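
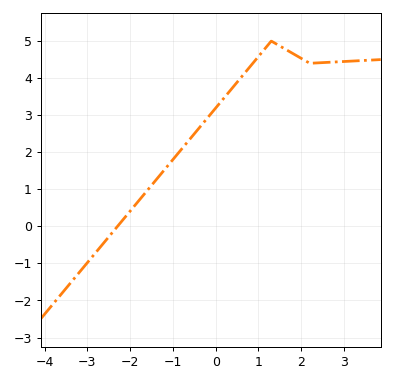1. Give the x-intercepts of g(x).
-2.2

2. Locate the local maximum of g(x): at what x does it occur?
1.4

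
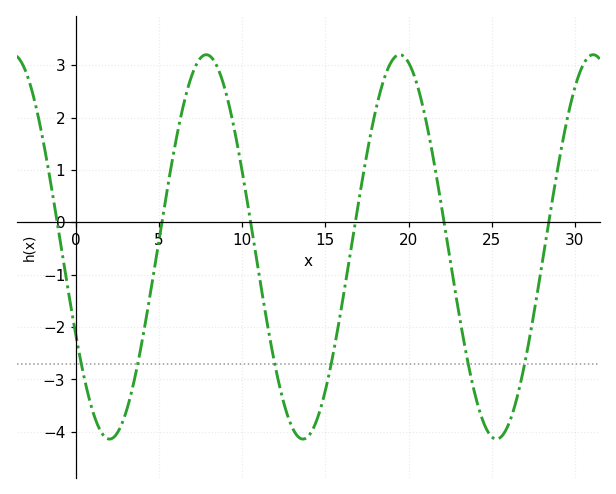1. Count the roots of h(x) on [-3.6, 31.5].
6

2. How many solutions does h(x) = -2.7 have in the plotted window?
6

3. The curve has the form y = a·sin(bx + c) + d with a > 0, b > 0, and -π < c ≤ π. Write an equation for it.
y = 3.67sin(0.54x - 2.66) - 0.47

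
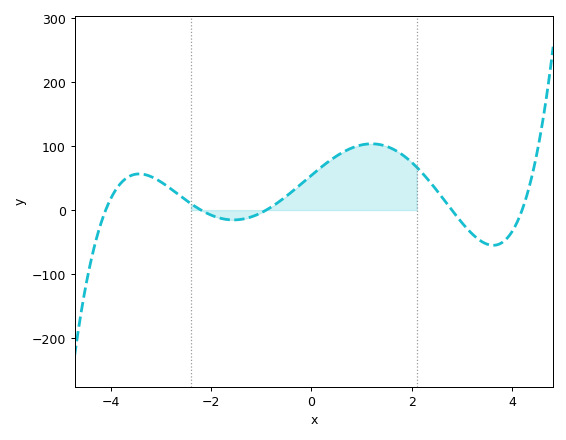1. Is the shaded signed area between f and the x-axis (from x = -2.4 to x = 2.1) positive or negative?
positive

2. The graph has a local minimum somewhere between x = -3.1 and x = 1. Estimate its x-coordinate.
-1.6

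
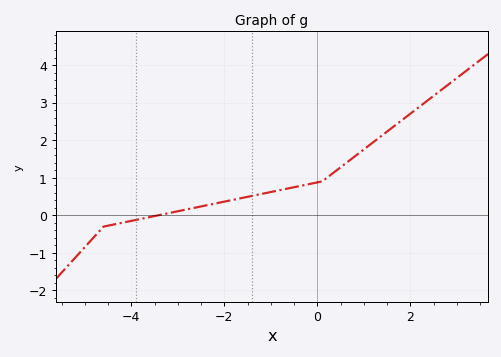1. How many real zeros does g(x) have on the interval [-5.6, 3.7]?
1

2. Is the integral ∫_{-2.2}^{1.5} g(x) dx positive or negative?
positive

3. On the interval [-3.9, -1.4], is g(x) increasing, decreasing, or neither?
increasing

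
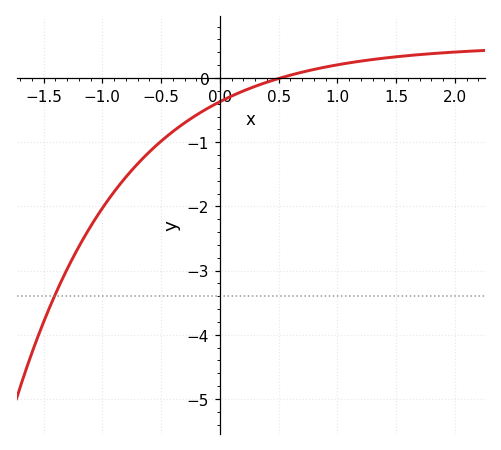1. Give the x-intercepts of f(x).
0.5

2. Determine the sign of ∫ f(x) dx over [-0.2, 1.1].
negative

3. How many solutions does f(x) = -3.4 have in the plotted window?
1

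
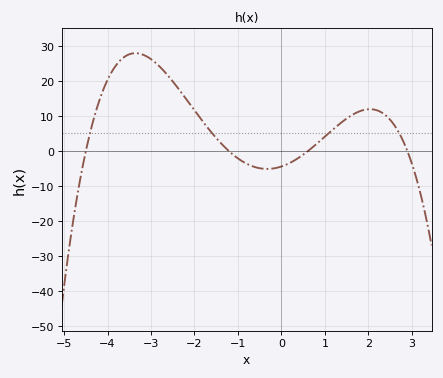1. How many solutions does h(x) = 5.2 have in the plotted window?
4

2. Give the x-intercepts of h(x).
-4.4, -1.2, 0.6, 2.8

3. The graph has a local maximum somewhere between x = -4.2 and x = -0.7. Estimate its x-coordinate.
-3.4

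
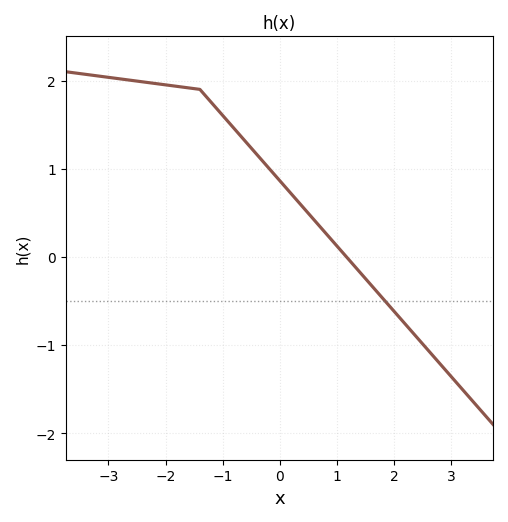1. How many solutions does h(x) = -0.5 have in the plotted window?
1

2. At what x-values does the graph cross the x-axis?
1.16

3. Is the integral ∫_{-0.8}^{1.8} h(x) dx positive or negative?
positive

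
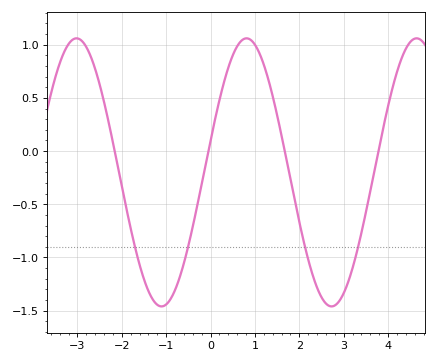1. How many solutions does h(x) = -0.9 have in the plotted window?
4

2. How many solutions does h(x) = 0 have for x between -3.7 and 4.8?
4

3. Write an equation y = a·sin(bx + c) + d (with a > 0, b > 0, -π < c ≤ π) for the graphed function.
y = 1.26sin(1.64x + 0.242) - 0.2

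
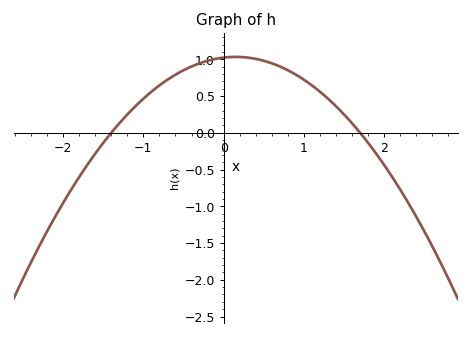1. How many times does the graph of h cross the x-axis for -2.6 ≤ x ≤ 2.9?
2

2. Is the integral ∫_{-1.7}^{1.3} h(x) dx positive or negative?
positive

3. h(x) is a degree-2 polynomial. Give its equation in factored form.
y = -0.43(x + 1.4)(x - 1.7)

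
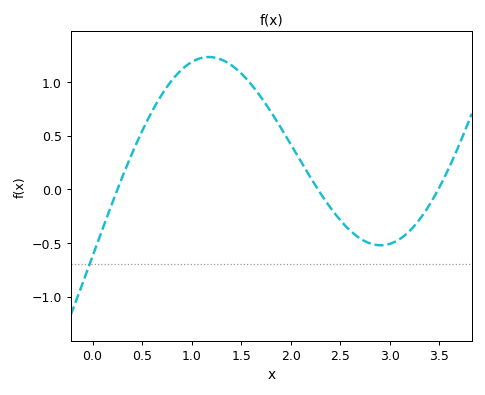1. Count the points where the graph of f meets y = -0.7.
1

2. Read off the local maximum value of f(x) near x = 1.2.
1.25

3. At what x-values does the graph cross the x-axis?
0.3, 2.3, 3.5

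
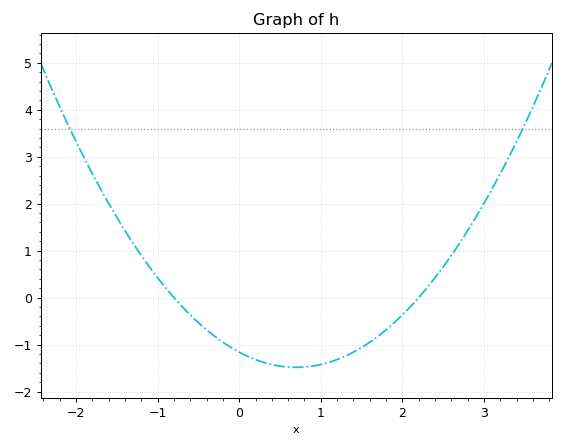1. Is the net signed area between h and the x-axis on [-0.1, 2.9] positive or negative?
negative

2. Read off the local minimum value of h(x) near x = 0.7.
-1.49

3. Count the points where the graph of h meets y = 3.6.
2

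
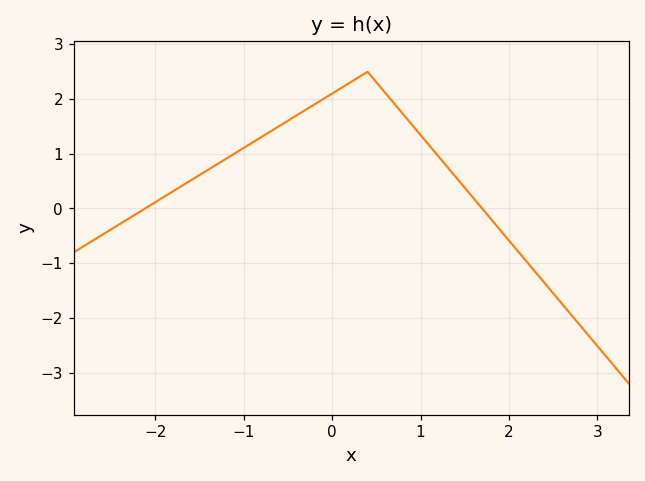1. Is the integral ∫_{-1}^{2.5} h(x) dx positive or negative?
positive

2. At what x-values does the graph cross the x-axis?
-2.12, 1.7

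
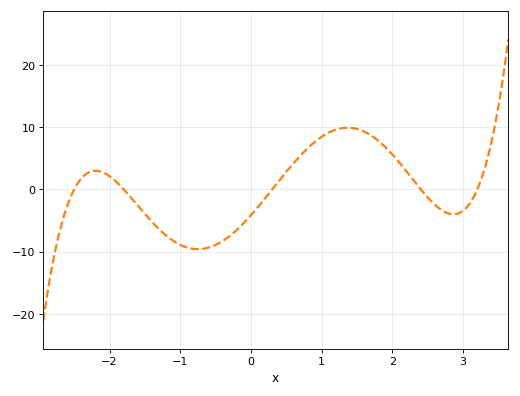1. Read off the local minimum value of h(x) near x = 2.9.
-4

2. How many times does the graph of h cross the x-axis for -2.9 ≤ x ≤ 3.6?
5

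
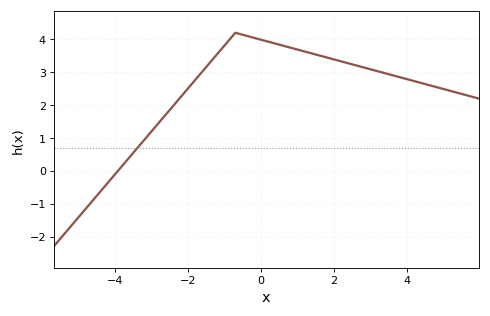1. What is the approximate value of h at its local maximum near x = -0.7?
4.2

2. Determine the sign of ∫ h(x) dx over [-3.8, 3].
positive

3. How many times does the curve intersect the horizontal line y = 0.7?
1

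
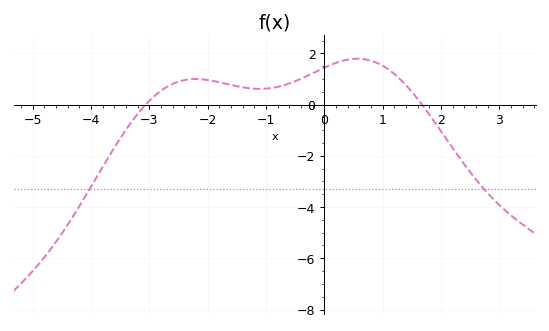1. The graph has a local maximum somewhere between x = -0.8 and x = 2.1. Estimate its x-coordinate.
0.572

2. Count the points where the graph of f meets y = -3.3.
2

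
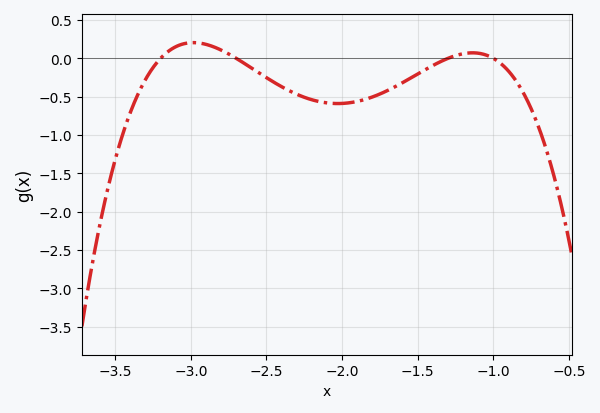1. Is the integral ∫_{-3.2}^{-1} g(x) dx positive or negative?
negative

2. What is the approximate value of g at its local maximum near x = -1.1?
0.072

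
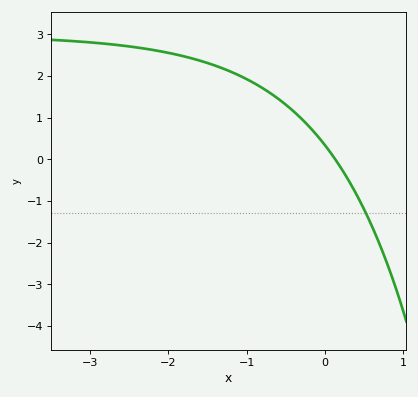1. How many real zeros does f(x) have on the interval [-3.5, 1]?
1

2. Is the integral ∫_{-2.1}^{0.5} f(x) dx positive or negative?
positive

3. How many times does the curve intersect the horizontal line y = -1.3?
1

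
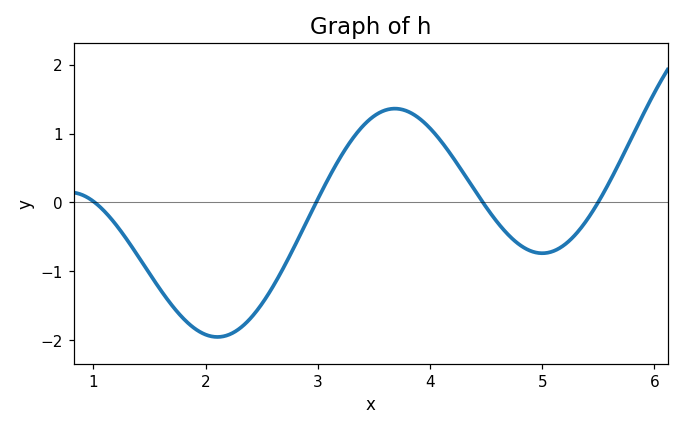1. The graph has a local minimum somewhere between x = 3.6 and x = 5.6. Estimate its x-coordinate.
5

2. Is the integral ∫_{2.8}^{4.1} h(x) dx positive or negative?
positive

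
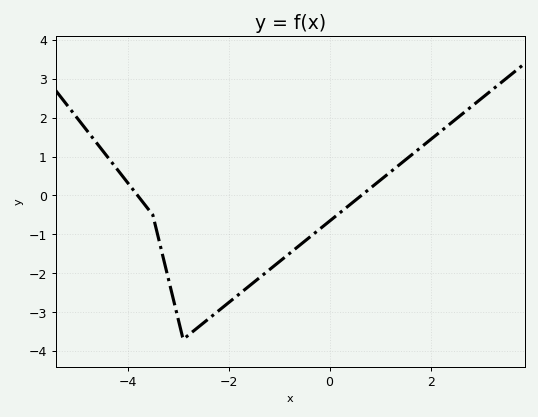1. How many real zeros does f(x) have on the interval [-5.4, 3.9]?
2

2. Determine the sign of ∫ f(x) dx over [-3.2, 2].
negative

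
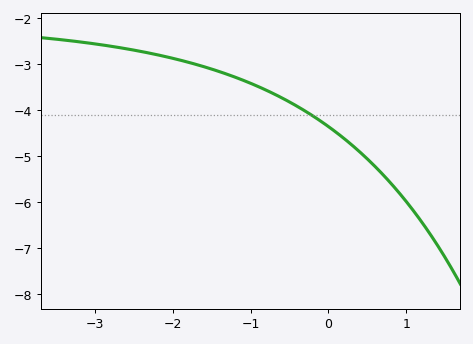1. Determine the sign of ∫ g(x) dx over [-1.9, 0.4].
negative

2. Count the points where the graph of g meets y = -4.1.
1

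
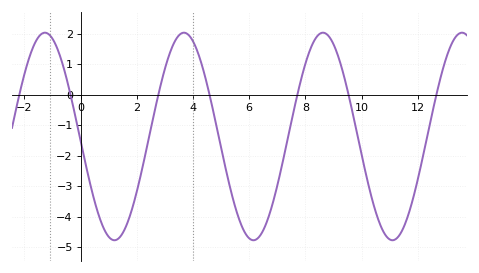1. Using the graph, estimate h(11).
-4.8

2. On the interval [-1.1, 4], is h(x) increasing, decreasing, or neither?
neither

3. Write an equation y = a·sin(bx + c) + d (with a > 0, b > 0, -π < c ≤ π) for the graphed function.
y = 3.41sin(1.3x - 3.1) - 1.37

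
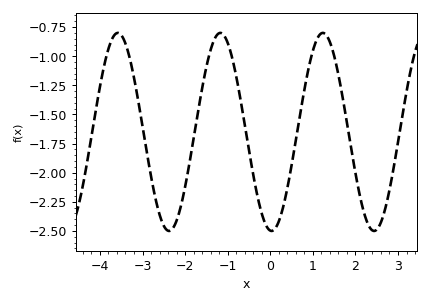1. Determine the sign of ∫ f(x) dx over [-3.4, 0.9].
negative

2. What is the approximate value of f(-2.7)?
-2.21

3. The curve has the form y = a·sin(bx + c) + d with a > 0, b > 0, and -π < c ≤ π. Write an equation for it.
y = 0.85sin(2.61x - 1.65) - 1.65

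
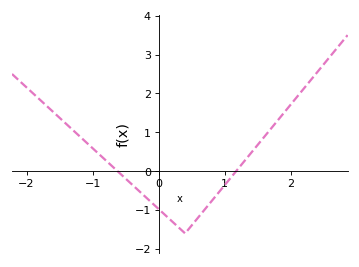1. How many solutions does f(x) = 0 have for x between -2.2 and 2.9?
2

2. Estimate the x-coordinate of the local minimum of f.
0.4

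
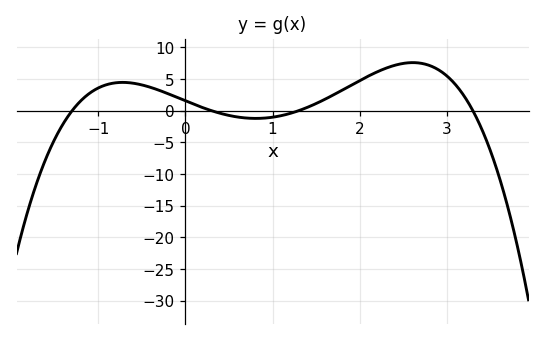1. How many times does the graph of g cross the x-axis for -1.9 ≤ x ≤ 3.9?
4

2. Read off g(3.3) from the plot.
0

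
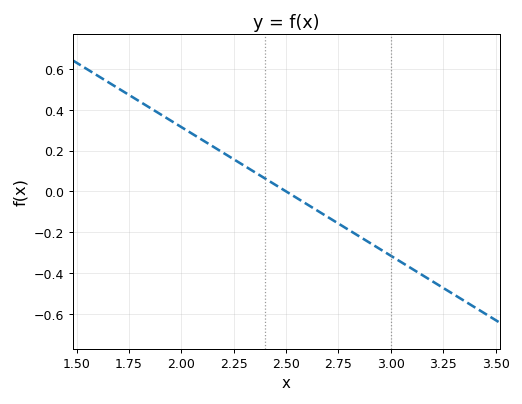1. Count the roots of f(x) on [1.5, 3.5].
1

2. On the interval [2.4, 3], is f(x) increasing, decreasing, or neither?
decreasing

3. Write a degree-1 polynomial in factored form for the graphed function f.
y = -0.63(x - 2.5)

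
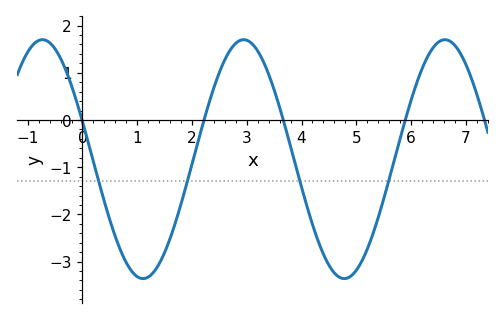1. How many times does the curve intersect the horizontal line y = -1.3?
4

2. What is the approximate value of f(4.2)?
-2.21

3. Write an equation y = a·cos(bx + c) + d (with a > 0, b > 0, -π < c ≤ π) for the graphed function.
y = 2.53cos(1.71x + 1.25) - 0.83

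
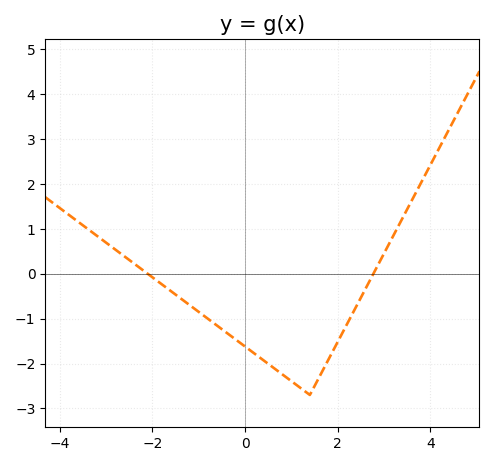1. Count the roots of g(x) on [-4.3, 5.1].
2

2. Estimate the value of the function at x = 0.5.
-2.01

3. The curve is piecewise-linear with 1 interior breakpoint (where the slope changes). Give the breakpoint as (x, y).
(1.4, -2.7)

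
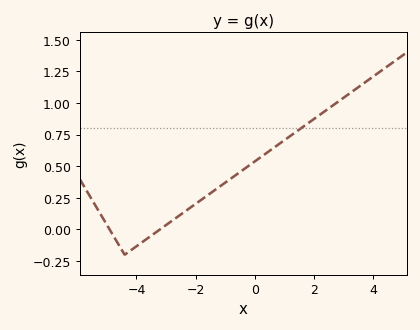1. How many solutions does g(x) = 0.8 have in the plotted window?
1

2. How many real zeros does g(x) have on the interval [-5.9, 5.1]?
2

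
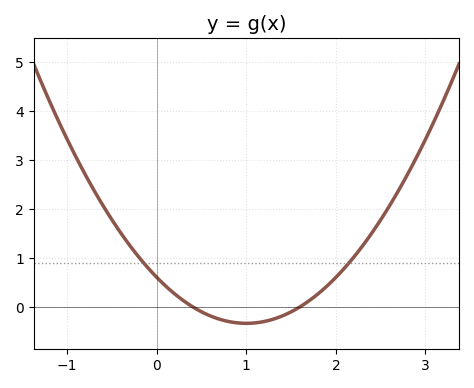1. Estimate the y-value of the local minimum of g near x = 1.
-0.338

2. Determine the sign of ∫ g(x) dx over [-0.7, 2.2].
positive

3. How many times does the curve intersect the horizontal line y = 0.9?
2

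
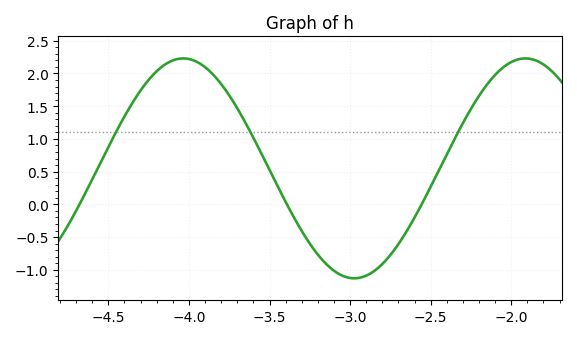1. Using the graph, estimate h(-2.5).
0.27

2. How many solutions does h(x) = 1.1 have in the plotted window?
3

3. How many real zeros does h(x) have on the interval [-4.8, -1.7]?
3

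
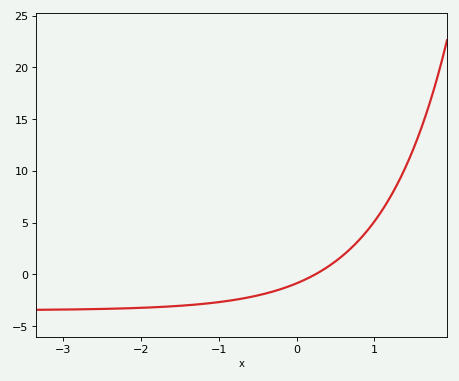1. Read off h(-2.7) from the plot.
-3.5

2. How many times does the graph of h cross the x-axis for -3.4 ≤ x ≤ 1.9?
1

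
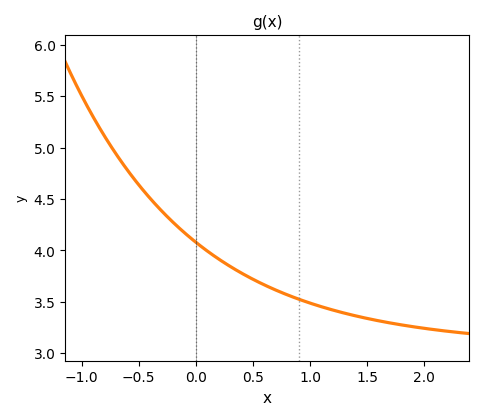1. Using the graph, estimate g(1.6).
3.3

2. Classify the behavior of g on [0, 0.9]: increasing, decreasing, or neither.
decreasing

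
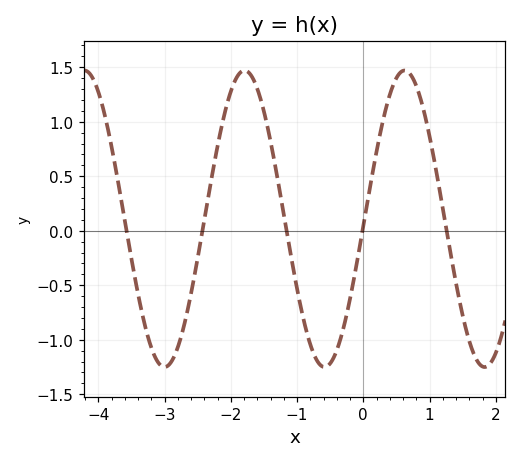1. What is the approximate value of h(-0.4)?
-1.1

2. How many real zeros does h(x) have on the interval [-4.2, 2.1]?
5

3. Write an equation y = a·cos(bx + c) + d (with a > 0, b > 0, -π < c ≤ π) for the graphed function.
y = 1.36cos(2.6x - 1.62) + 0.11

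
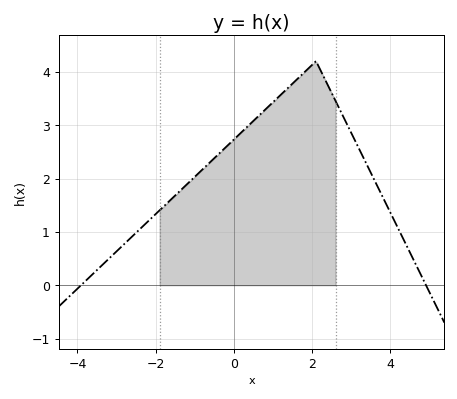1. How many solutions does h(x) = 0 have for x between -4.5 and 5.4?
2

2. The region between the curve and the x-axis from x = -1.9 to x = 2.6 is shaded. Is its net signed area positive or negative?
positive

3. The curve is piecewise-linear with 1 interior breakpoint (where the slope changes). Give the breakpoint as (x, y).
(2.1, 4.2)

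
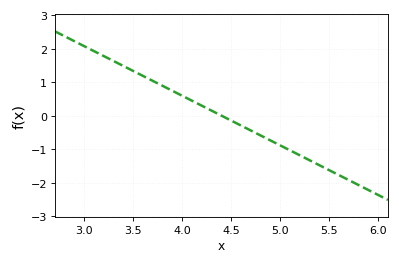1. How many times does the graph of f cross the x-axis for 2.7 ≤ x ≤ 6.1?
1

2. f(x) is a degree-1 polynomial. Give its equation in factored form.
y = -1.48(x - 4.4)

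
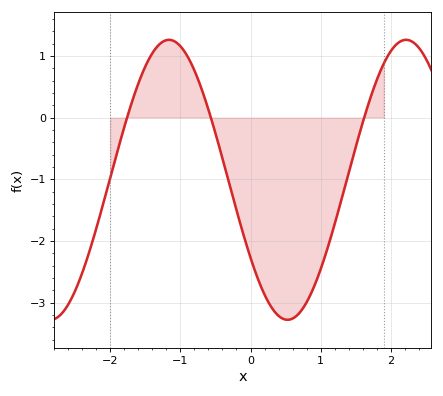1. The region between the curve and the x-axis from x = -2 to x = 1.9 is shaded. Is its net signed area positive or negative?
negative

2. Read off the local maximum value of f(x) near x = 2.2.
1.26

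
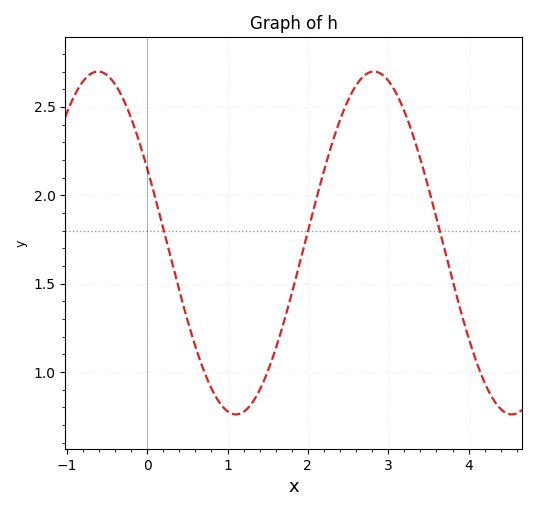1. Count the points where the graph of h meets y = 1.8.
3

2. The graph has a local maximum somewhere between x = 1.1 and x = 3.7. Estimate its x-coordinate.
2.82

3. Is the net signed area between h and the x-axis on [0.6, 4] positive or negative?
positive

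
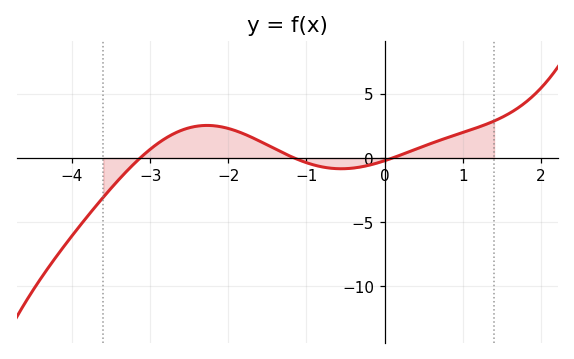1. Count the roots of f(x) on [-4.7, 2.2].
3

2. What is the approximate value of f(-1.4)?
0.5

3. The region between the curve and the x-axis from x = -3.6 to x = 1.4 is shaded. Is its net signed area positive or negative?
positive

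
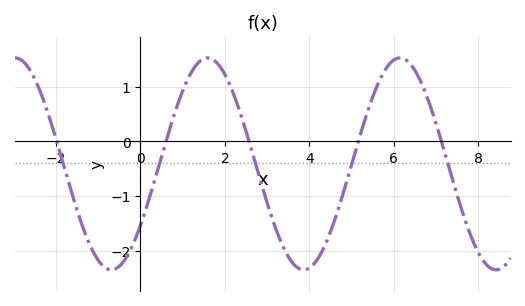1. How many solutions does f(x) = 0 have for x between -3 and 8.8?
5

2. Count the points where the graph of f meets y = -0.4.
5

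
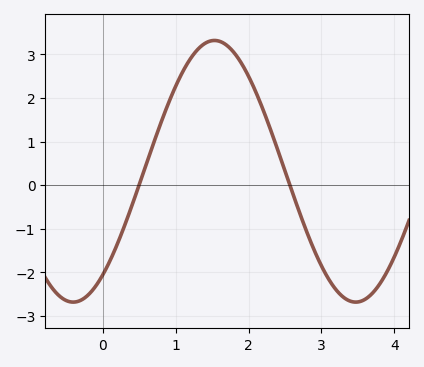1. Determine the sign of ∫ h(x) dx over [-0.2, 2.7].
positive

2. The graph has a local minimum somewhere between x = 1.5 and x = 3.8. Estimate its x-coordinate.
3.5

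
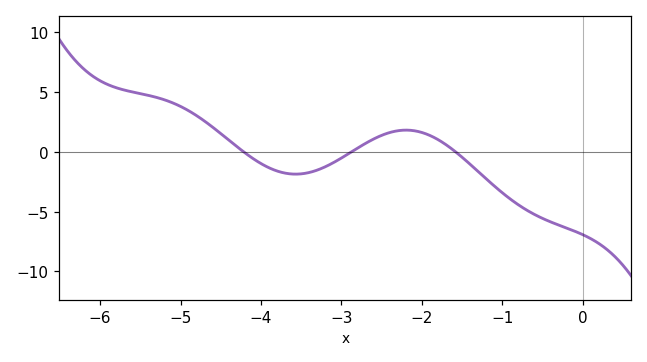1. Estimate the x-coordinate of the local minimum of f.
-3.57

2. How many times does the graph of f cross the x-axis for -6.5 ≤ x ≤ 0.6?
3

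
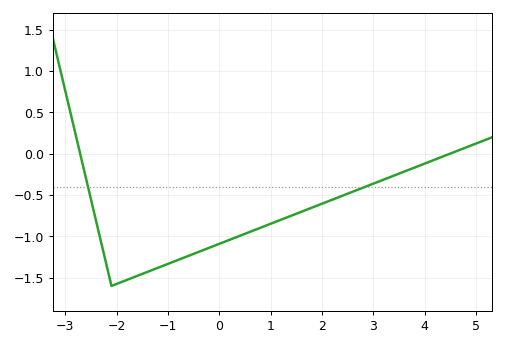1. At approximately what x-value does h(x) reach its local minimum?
-2.1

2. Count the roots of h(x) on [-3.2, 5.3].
2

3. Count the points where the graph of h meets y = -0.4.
2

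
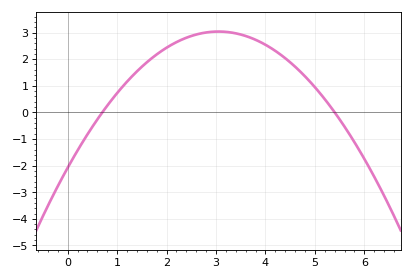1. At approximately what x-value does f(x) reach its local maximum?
3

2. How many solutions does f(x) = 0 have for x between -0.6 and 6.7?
2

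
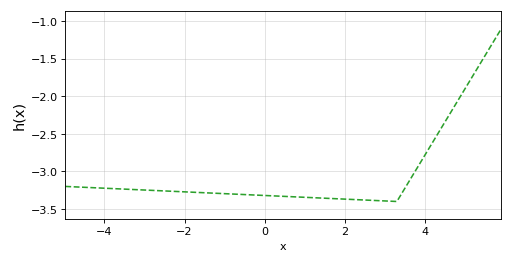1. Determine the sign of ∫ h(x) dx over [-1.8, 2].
negative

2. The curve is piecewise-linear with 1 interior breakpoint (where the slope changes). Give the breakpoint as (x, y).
(3.3, -3.4)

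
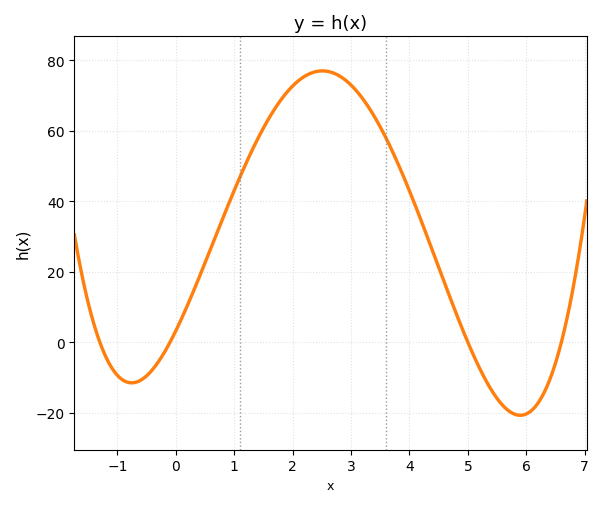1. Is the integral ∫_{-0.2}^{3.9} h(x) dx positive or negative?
positive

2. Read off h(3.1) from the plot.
72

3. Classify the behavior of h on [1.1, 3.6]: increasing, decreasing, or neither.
neither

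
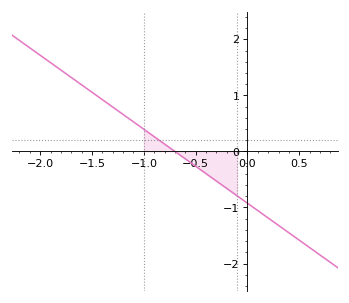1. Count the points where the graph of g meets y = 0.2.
1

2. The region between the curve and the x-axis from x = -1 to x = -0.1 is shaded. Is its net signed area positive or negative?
negative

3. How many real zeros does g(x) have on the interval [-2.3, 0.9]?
1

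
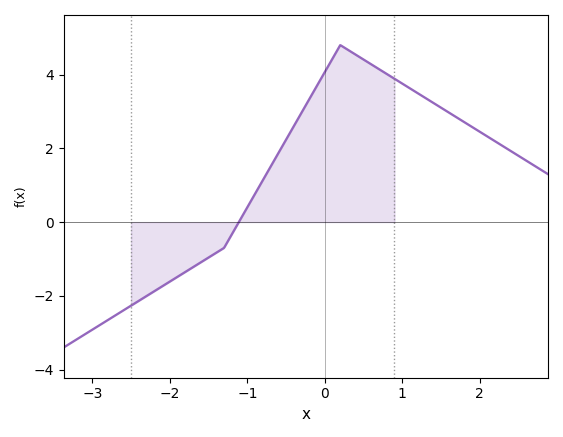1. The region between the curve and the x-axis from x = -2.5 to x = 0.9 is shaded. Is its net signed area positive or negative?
positive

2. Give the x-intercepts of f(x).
-1.11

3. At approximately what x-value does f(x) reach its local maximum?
0.199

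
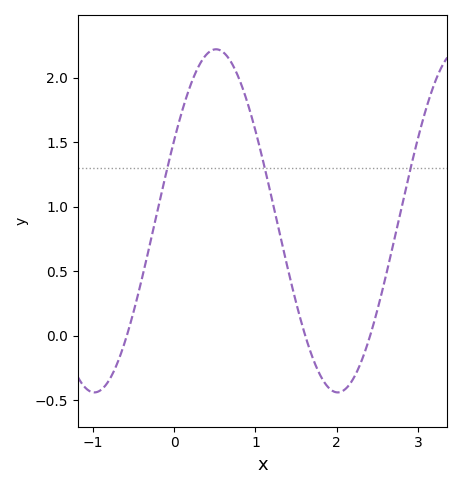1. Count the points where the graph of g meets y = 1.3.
3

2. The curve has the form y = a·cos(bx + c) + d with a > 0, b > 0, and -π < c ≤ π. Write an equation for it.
y = 1.33cos(2.1x - 1.1) + 0.89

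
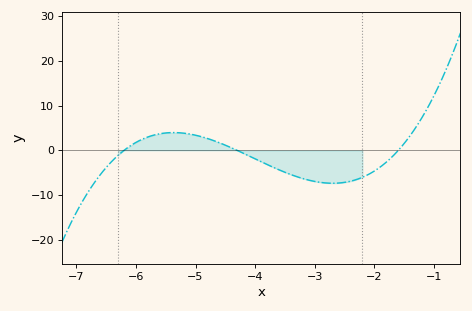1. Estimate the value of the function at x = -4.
-2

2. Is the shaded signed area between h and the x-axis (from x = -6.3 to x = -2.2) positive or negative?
negative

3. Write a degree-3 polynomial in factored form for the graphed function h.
y = 1.19(x + 6.2)(x + 4.3)(x + 1.6)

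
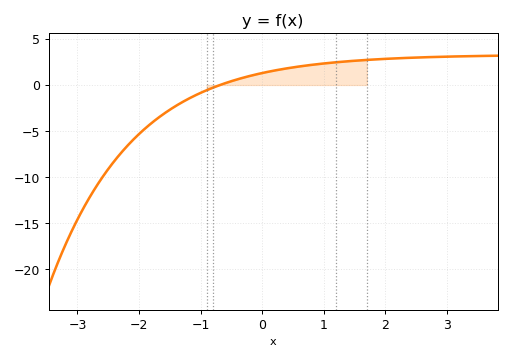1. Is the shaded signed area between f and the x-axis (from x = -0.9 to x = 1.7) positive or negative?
positive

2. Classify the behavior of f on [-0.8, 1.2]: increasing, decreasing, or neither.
increasing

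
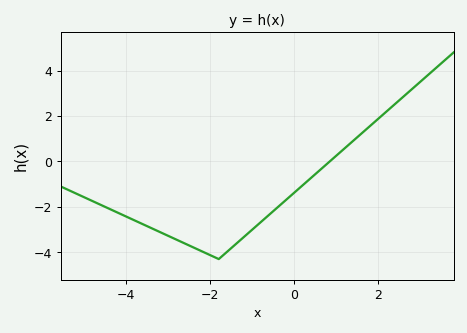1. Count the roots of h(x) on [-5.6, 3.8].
1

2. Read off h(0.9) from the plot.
0.093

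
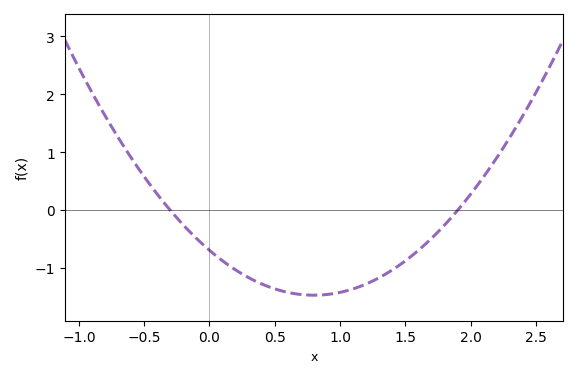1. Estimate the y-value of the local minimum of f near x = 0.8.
-1.46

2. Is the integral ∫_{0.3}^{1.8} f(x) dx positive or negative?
negative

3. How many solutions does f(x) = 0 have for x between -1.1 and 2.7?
2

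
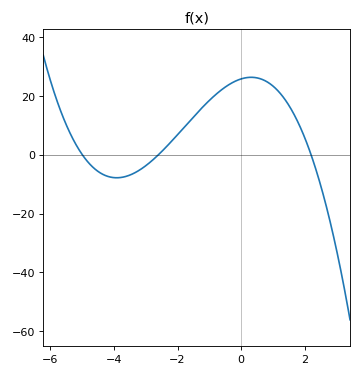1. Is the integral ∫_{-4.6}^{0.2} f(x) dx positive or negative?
positive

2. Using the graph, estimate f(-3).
-4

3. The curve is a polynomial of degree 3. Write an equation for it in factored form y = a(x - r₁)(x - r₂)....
y = -0.9(x + 5)(x + 2.6)(x - 2.2)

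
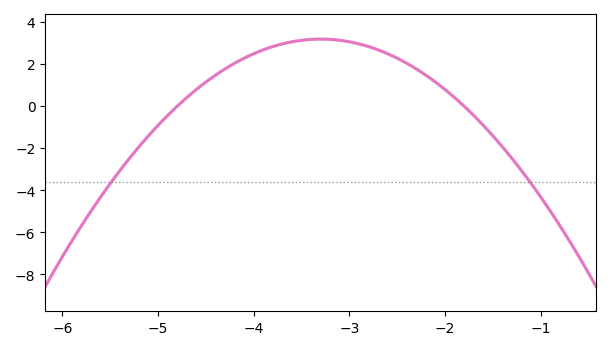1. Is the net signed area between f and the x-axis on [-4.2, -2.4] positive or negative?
positive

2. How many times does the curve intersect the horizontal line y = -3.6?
2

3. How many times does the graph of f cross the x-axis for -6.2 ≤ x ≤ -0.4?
2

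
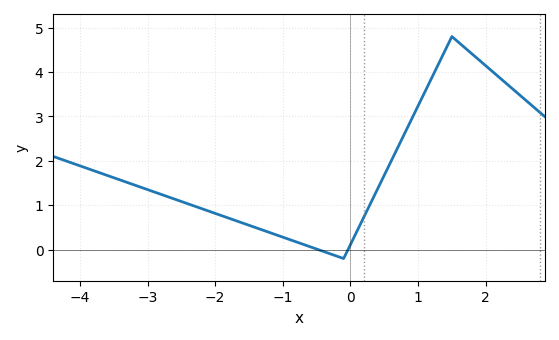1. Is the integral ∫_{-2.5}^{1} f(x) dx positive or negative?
positive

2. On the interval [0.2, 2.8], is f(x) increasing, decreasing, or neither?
neither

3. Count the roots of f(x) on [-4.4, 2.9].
2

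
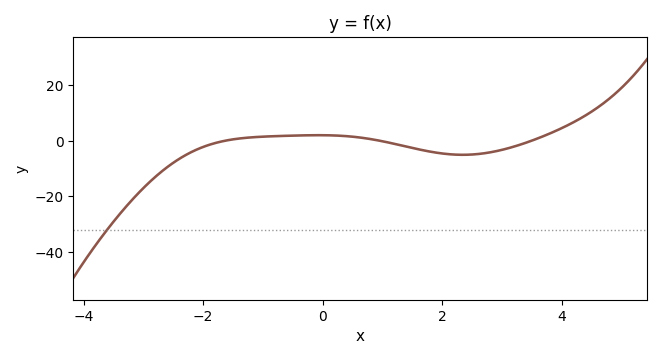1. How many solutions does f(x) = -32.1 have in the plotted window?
1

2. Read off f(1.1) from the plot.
0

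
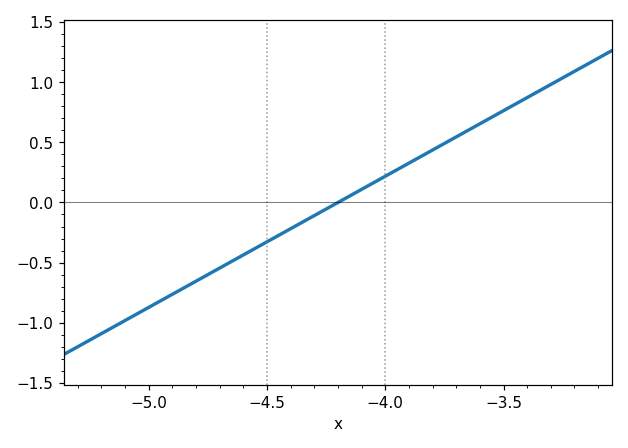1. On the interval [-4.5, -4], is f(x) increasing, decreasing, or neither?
increasing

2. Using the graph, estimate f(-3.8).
0.45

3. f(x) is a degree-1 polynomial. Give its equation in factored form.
y = 1.09(x + 4.2)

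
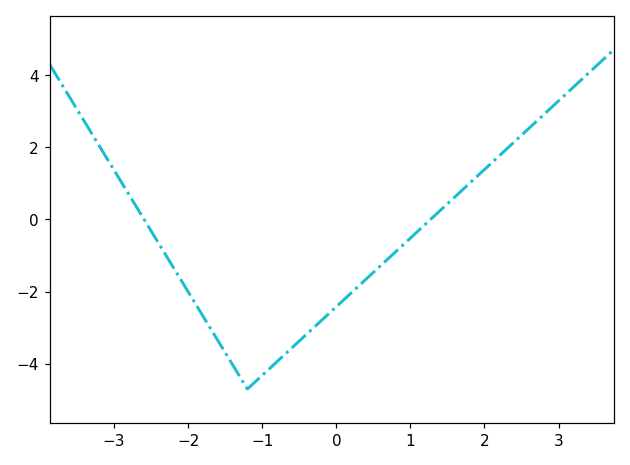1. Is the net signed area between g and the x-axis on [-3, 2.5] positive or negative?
negative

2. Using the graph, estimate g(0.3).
-1.8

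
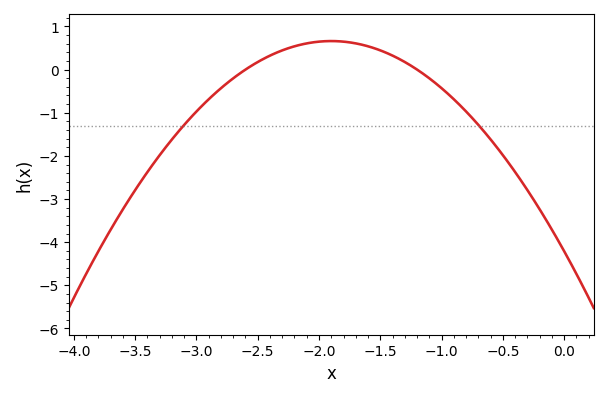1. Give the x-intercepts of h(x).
-2.6, -1.2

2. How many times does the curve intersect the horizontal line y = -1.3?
2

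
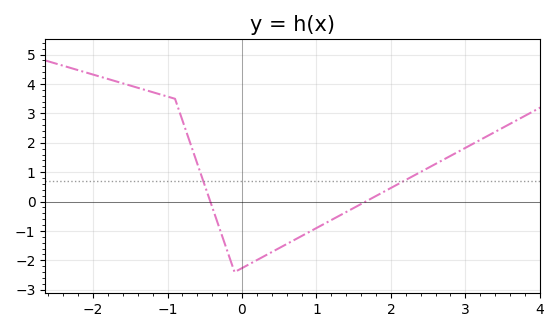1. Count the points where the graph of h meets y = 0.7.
2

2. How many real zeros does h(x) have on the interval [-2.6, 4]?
2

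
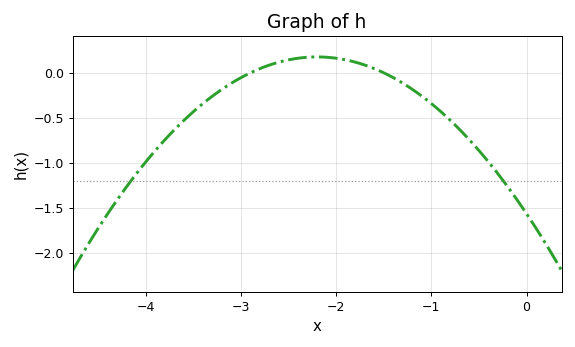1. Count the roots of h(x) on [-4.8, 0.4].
2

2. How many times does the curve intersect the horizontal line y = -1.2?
2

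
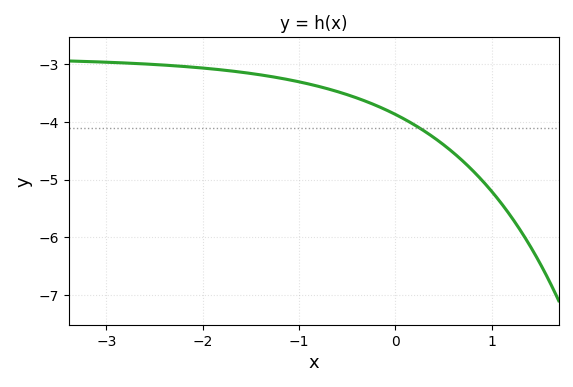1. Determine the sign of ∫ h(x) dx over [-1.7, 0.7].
negative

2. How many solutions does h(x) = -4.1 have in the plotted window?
1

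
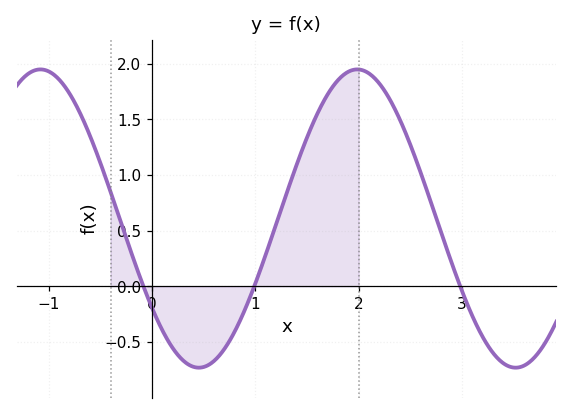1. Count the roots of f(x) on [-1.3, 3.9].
3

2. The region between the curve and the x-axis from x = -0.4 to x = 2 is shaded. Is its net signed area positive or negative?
positive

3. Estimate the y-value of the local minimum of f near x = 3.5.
-0.73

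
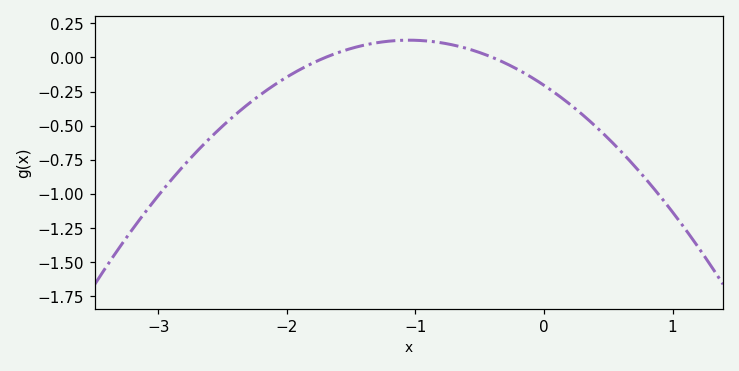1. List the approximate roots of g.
-1.7, -0.4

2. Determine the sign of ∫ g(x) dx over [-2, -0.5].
positive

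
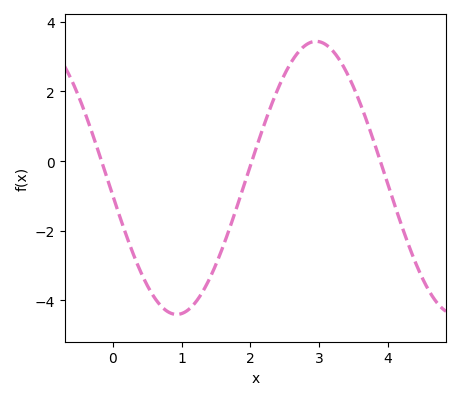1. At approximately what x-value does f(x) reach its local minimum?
0.931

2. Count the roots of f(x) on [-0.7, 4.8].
3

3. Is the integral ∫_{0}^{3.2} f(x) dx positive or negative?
negative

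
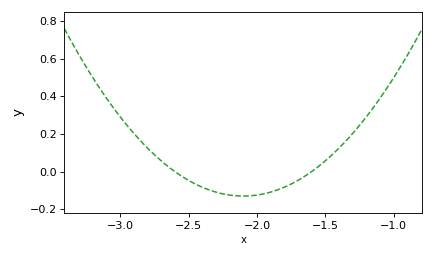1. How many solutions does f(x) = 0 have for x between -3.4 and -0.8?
2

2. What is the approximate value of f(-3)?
0.3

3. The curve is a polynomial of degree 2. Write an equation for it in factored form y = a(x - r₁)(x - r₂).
y = 0.52(x + 2.6)(x + 1.6)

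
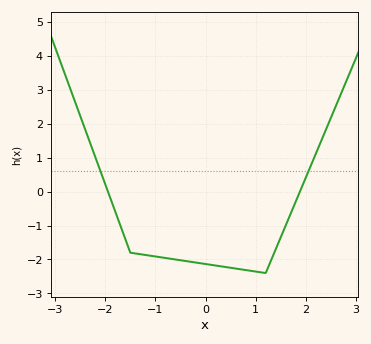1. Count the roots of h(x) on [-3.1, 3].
2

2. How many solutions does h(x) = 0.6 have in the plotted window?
2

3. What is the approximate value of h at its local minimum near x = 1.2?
-2.4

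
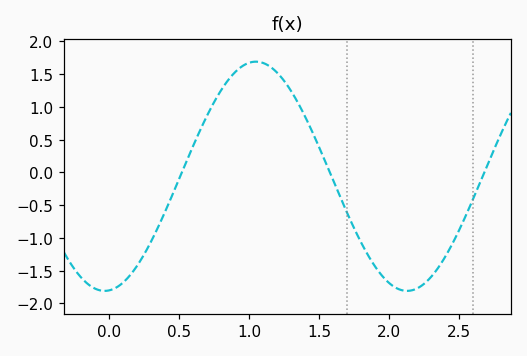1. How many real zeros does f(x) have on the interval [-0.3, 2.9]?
3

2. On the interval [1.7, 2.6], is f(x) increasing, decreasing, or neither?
neither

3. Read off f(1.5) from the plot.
0.4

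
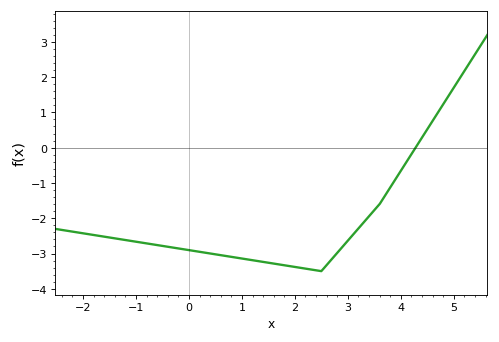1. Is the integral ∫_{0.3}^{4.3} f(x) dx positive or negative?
negative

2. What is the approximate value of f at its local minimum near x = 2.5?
-3.5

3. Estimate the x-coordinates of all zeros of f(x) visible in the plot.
4.28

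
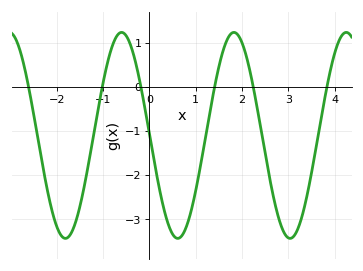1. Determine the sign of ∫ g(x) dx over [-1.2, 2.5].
negative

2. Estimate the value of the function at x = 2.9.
-3.28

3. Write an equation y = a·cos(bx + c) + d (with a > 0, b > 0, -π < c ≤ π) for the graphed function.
y = 2.33cos(2.59x + 1.55) - 1.1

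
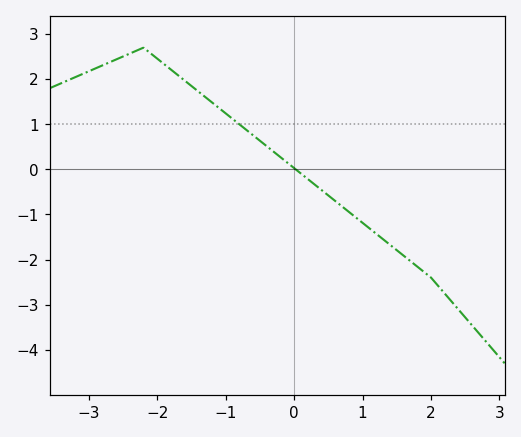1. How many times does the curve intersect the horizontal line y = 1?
1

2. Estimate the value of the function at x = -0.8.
1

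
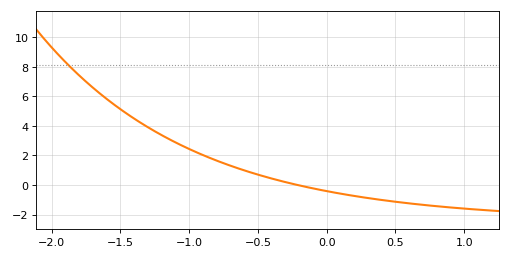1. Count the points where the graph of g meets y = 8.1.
1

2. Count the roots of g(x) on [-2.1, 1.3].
1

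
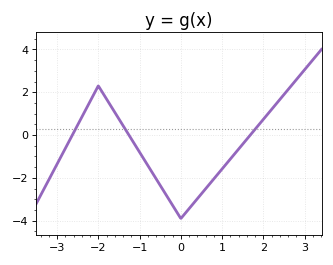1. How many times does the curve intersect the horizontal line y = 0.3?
3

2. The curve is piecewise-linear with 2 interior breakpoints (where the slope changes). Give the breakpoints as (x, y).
(-2, 2.3); (0, -3.9)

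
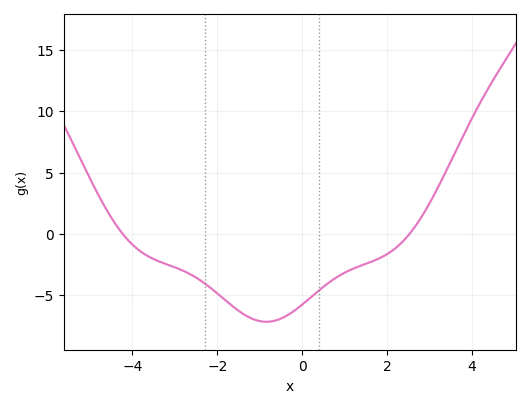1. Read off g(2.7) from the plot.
1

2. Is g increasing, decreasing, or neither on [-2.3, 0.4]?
neither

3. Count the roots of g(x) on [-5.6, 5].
2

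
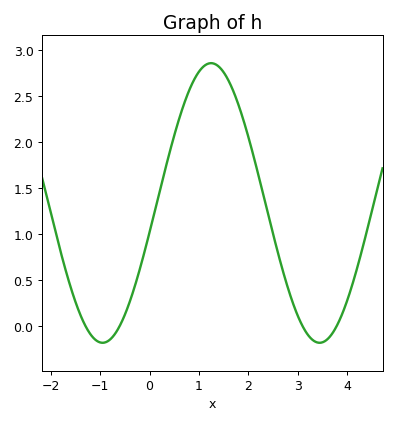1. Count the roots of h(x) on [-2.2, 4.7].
4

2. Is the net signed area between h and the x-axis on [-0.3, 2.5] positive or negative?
positive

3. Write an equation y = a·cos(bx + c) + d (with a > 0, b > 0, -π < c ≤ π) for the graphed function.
y = 1.52cos(1.43x - 1.78) + 1.34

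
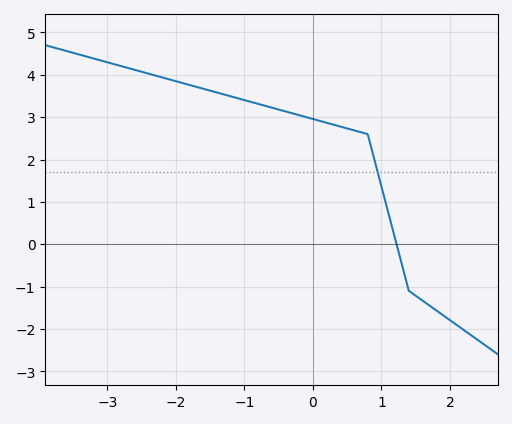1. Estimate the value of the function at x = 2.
-1.8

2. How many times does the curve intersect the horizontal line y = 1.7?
1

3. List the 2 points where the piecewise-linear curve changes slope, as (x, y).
(0.8, 2.6); (1.4, -1.1)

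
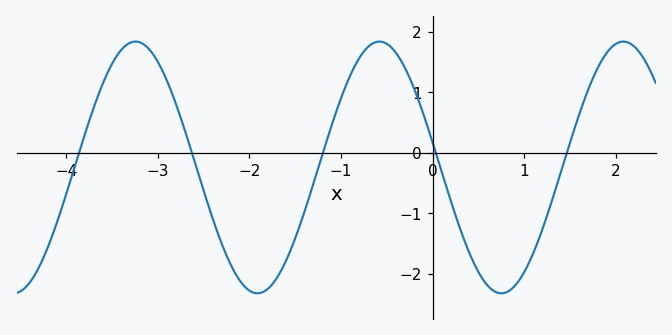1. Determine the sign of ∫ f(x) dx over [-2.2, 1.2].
negative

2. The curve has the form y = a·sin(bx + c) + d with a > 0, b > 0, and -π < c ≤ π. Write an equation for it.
y = 2.08sin(2.4x + 2.9) - 0.24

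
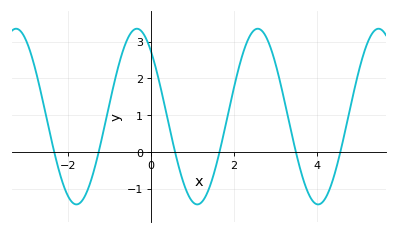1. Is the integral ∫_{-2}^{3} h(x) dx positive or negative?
positive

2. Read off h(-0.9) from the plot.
1.8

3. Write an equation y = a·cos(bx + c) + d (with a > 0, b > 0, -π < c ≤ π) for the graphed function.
y = 2.39cos(2.2x + 0.73) + 0.96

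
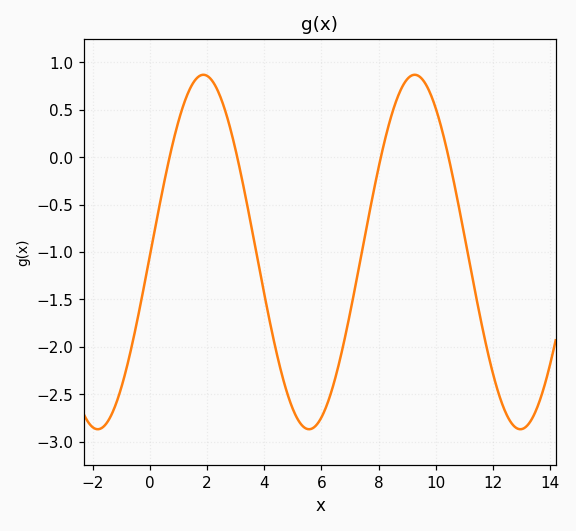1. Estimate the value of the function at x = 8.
-0.107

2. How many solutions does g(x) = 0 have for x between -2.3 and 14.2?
4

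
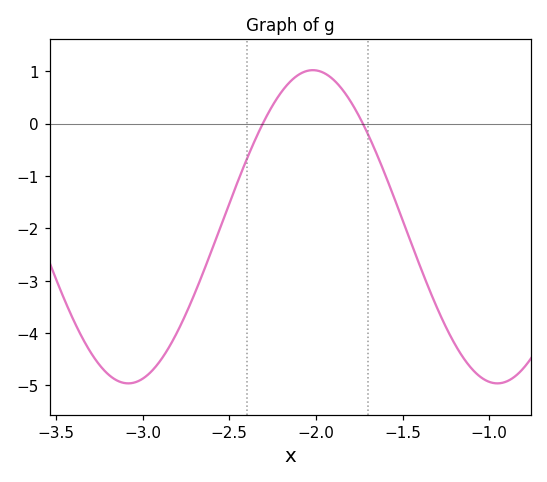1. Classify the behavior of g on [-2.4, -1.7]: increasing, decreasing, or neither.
neither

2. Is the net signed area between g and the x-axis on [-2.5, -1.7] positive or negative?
positive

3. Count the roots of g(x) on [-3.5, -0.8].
2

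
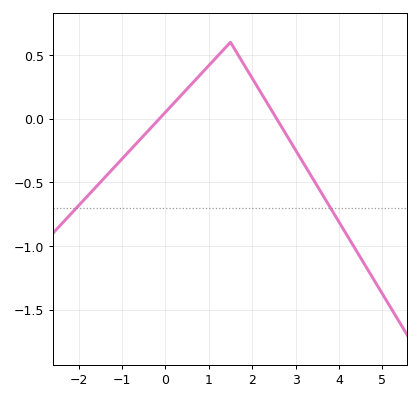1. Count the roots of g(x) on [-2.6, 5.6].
2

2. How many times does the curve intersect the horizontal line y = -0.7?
2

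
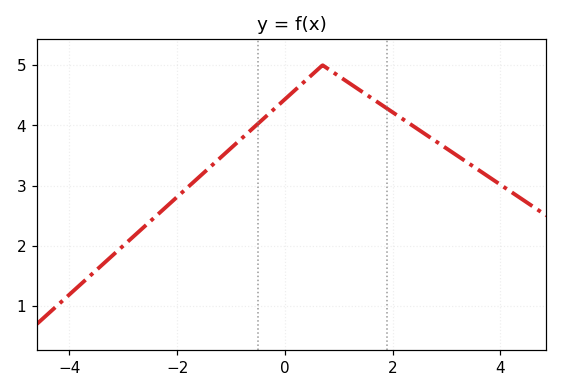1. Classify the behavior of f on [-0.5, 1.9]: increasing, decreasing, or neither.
neither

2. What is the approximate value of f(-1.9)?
2.89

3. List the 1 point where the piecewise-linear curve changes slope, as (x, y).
(0.7, 5)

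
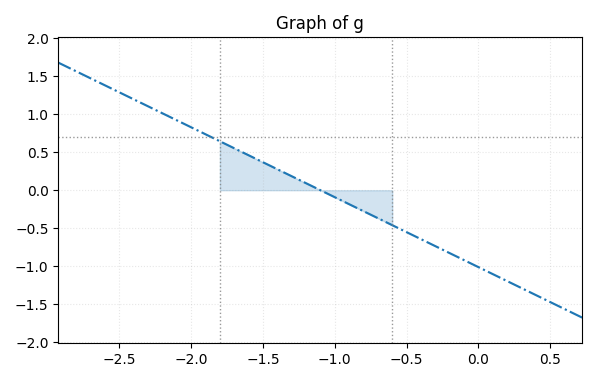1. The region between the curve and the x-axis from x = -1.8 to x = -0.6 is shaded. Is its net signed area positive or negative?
positive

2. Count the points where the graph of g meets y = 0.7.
1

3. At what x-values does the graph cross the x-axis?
-1.1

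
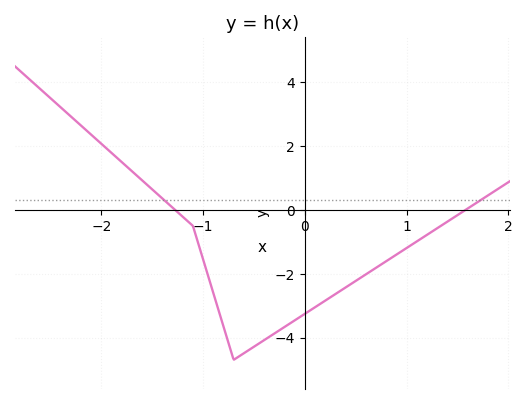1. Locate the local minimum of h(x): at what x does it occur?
-0.699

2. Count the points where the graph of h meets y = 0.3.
2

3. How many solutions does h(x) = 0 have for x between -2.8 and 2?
2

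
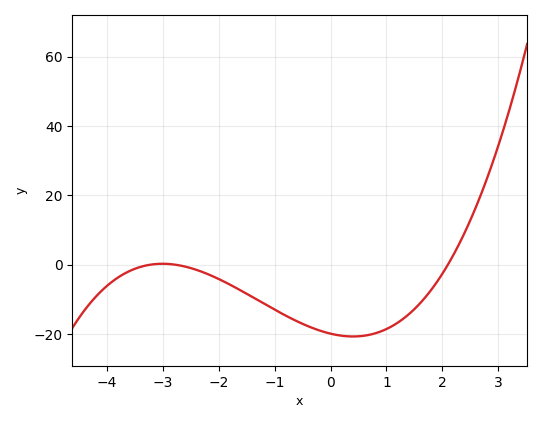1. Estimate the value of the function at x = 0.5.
-20.7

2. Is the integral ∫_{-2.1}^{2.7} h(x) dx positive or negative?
negative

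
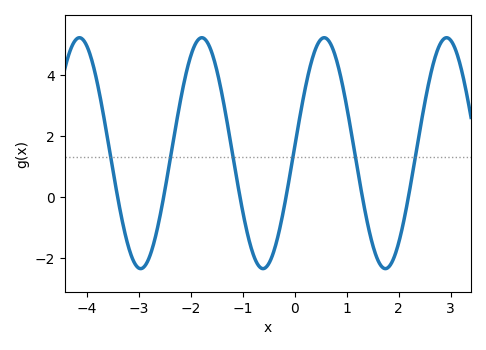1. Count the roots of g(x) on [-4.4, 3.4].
6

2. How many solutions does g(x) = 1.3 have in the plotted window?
6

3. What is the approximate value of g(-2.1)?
3.97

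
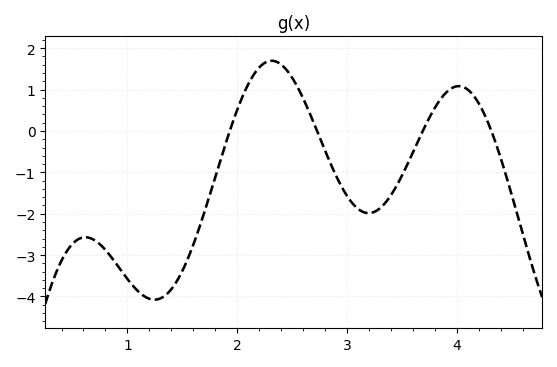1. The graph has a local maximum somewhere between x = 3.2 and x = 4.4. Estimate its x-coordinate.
4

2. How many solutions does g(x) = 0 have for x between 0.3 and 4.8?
4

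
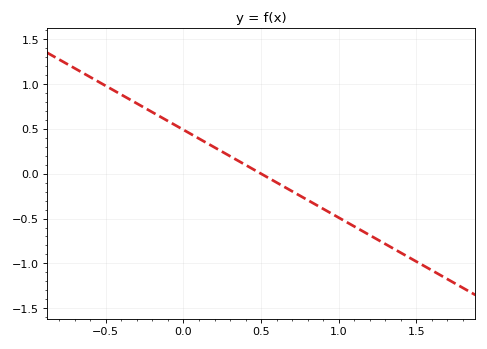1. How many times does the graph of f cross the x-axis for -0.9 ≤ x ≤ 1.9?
1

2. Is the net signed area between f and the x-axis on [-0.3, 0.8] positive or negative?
positive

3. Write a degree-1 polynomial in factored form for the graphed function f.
y = -0.98(x - 0.5)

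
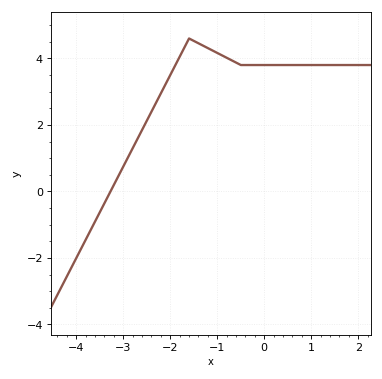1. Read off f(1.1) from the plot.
3.8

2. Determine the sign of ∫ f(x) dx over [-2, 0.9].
positive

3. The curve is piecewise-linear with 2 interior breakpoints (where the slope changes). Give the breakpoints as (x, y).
(-1.6, 4.6); (-0.5, 3.8)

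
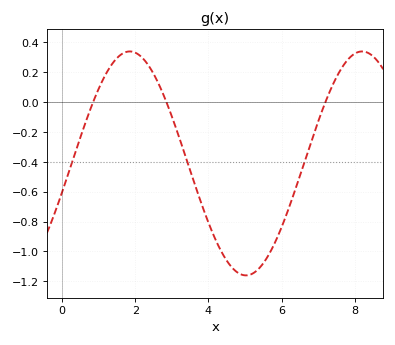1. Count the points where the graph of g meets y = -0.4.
3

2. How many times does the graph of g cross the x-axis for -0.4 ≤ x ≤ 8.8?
3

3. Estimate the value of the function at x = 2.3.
0.26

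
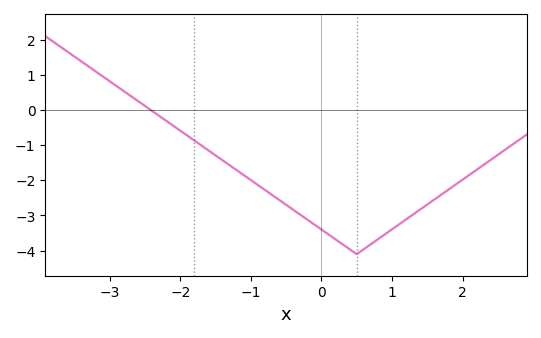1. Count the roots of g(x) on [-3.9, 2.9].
1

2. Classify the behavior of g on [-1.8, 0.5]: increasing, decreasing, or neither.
decreasing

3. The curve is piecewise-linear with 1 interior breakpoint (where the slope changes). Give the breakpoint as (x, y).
(0.5, -4.1)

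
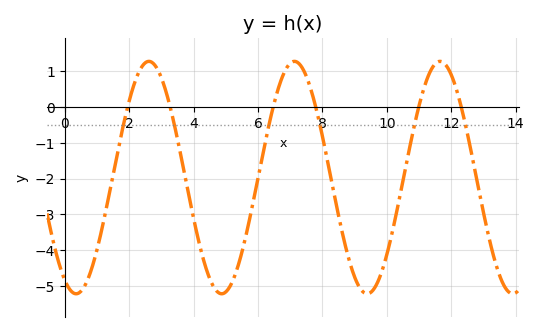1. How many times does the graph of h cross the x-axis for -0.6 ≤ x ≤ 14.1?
6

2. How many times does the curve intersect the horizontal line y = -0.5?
6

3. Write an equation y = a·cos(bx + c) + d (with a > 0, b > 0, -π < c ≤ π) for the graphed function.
y = 3.25cos(1.39x + 2.65) - 1.97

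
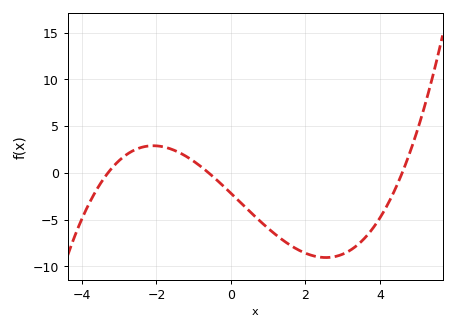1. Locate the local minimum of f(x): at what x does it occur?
2.6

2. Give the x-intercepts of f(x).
-3.2, -0.6, 4.6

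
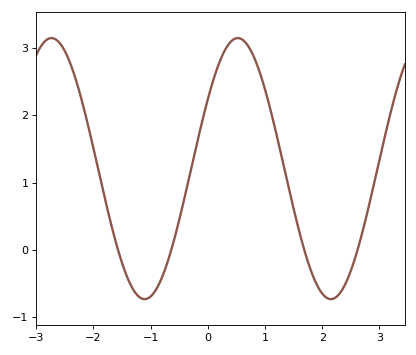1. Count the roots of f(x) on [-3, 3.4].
4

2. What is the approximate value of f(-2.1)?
1.9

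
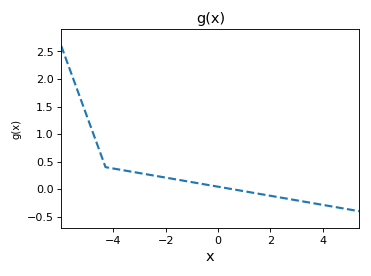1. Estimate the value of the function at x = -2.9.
0.285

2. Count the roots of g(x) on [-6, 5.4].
1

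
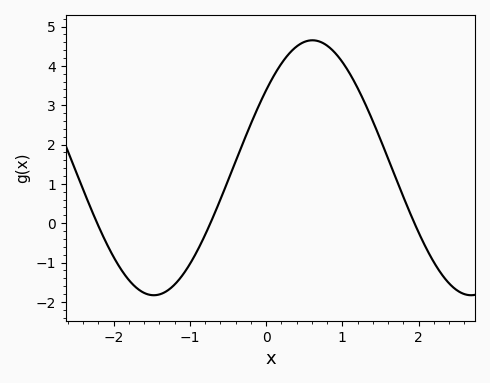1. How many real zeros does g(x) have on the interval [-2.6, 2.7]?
3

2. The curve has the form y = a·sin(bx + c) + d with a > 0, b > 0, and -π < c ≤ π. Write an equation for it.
y = 3.24sin(1.51x + 0.652) + 1.41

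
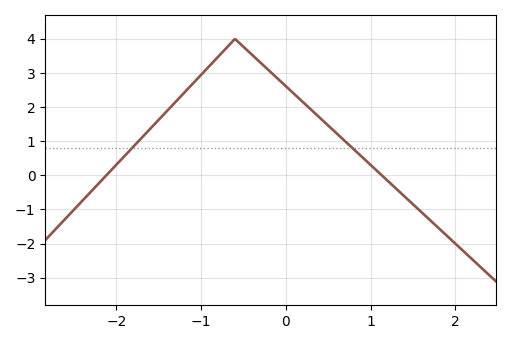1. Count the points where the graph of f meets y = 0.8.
2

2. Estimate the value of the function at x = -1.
2.95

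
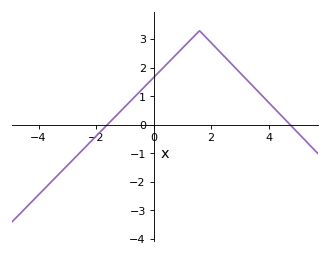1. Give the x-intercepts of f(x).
-1.61, 4.76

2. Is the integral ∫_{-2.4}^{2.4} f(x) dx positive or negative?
positive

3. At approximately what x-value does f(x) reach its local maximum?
1.6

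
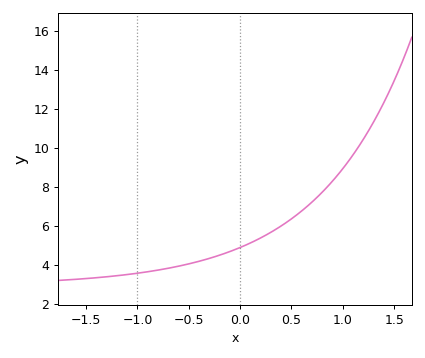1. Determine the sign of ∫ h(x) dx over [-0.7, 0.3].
positive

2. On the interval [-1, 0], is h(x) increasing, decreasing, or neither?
increasing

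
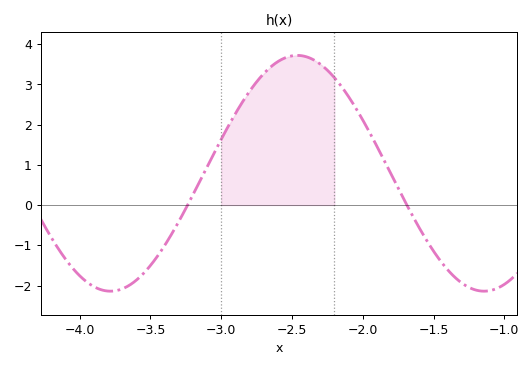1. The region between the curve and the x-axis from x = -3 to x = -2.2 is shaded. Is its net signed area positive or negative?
positive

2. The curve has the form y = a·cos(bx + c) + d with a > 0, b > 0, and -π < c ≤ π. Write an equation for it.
y = 2.93cos(2.38x - 0.422) + 0.79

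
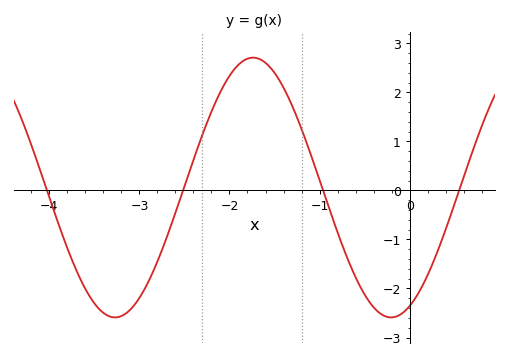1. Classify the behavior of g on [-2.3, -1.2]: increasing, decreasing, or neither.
neither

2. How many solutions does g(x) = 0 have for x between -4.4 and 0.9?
4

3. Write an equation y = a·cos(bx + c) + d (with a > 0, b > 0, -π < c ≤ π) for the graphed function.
y = 2.65cos(2x - 2.7) + 0.06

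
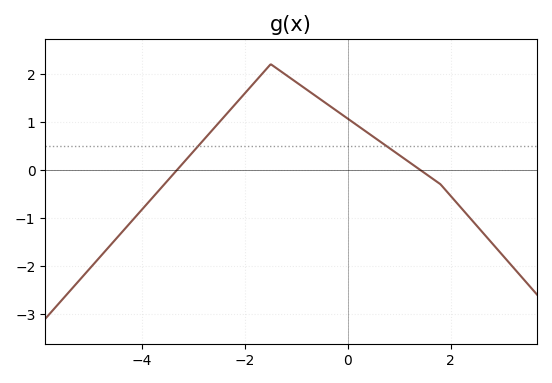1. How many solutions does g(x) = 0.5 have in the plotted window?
2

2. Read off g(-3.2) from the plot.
0.1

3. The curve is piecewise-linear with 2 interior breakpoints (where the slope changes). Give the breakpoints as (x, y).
(-1.5, 2.2); (1.8, -0.3)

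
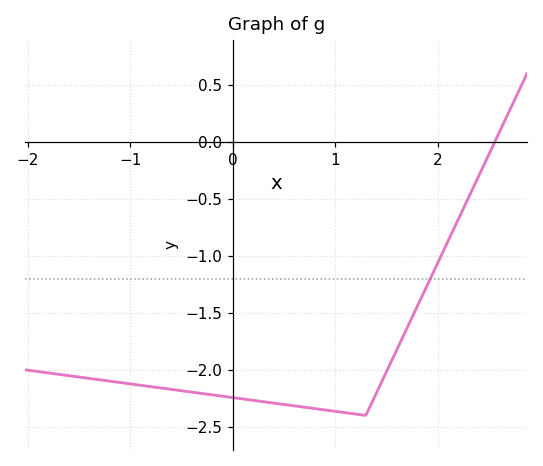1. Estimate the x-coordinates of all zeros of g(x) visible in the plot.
2.56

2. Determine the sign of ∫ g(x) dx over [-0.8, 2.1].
negative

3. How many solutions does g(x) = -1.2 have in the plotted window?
1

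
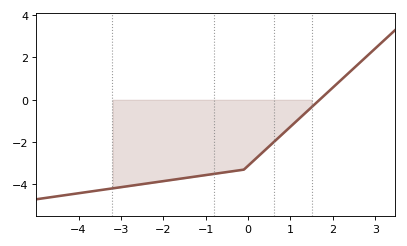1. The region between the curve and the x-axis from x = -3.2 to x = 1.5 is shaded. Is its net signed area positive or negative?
negative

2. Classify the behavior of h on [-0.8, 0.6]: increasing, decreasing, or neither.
increasing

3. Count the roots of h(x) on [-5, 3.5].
1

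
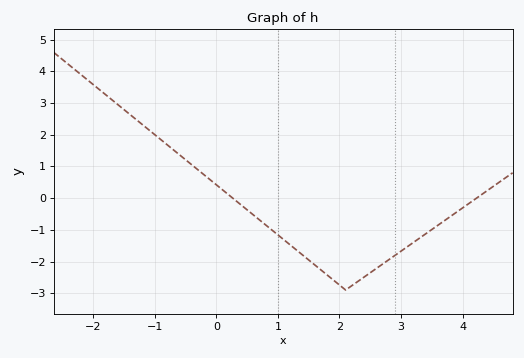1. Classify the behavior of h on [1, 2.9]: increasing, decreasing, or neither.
neither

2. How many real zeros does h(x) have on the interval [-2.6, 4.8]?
2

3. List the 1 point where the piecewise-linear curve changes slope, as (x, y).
(2.1, -2.9)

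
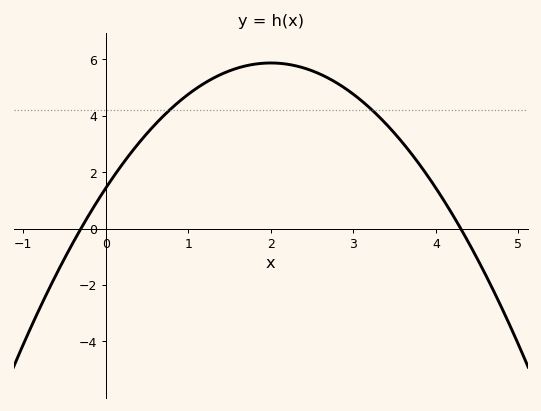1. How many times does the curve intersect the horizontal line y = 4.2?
2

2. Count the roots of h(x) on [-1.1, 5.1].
2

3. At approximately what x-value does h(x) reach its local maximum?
2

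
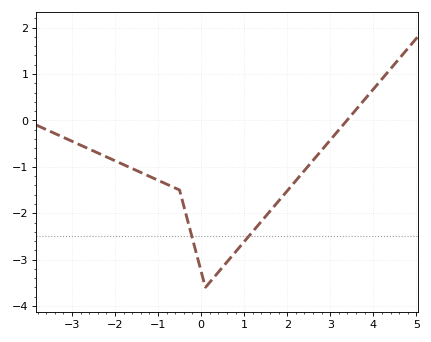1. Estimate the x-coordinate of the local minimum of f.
0.2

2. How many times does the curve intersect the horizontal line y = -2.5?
2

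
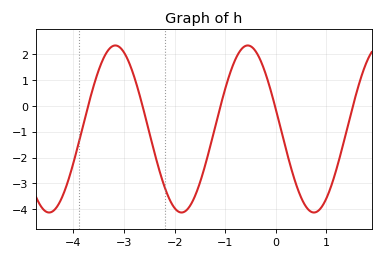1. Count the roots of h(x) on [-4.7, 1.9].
5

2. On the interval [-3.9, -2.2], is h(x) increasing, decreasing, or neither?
neither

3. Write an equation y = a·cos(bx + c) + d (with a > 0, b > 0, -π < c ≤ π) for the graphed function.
y = 3.22cos(2.4x + 1.33) - 0.9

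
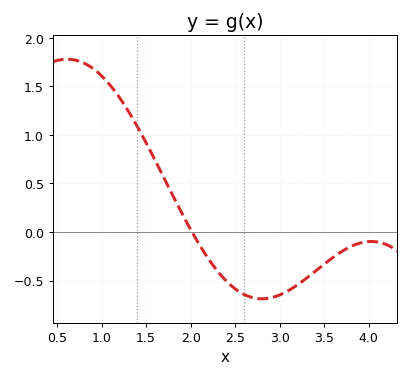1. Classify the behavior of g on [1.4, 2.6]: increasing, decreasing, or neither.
decreasing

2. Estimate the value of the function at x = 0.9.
1.69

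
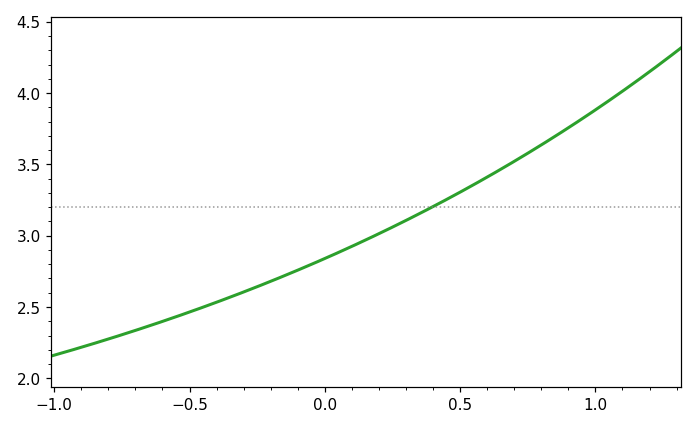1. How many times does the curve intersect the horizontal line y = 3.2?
1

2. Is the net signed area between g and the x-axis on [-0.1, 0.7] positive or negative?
positive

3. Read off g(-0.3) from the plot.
2.61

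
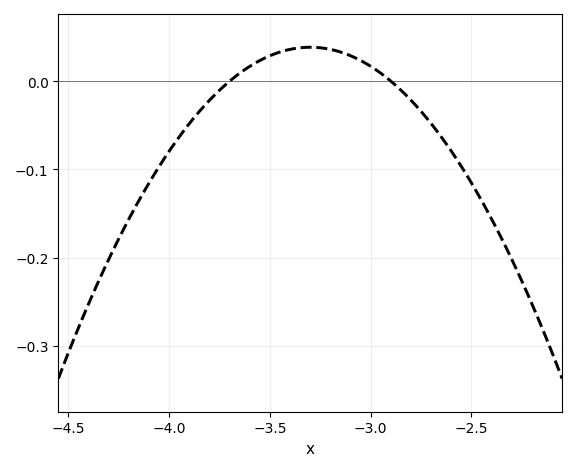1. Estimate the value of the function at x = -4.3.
-0.2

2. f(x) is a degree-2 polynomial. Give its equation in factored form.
y = -0.24(x + 3.7)(x + 2.9)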